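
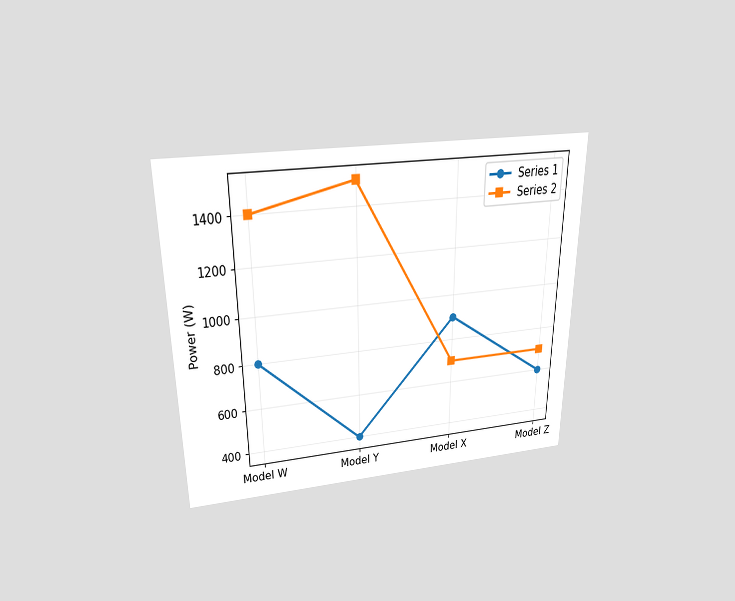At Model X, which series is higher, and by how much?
The chart is viewed slightly from above. At Model X, Series 1 sits above the other line by 200W.

Series 1, by 200W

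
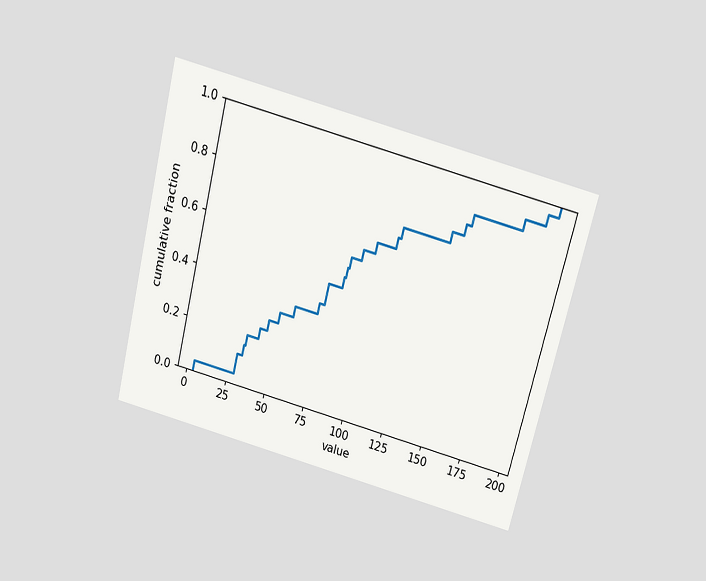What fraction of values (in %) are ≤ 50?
The chart is tilted about 14° clockwise and viewed slightly from above. At x=50 the ECDF step is at 32%.

32%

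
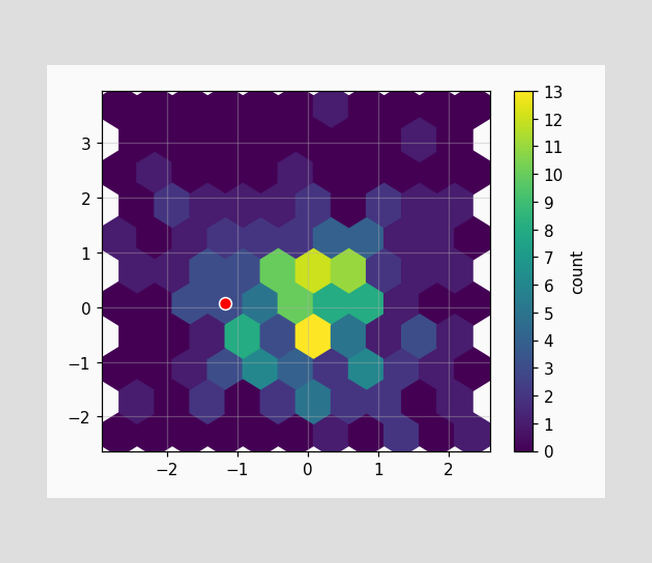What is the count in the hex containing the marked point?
3

The marked hex reads 3 on the colorbar.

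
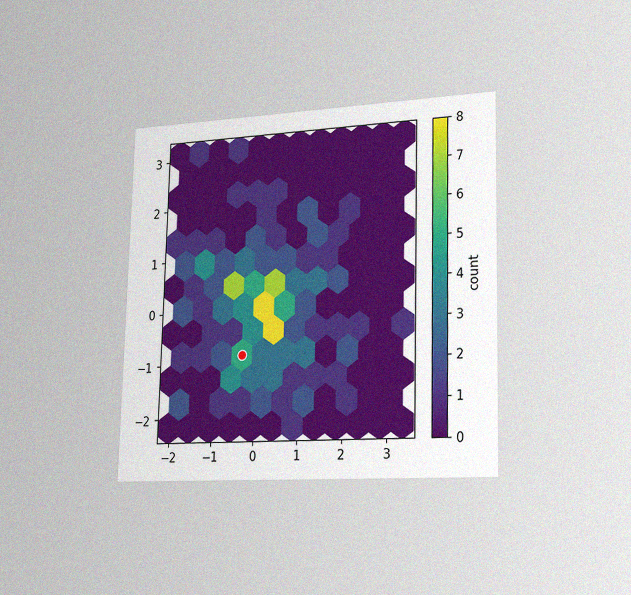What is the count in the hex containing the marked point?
The chart is viewed slightly from the right, with some photo noise. The marked hex reads 5 on the colorbar.

5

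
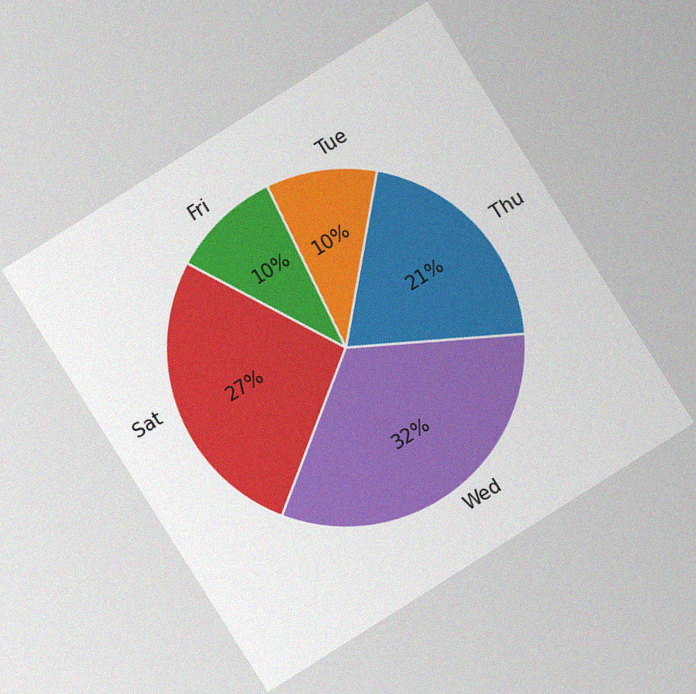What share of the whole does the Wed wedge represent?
32%

The chart is tilted about 32° counter-clockwise, with some photo noise. The Wed slice takes up 32% of the pie.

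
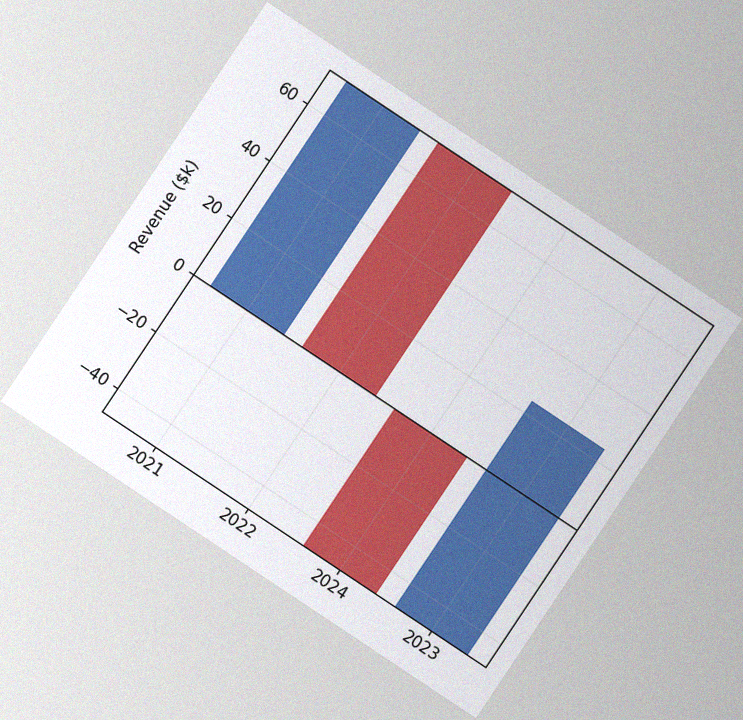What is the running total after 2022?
The chart is tilted about 34° clockwise, with some photo noise. After 2022 the running total reaches $0k.

$0k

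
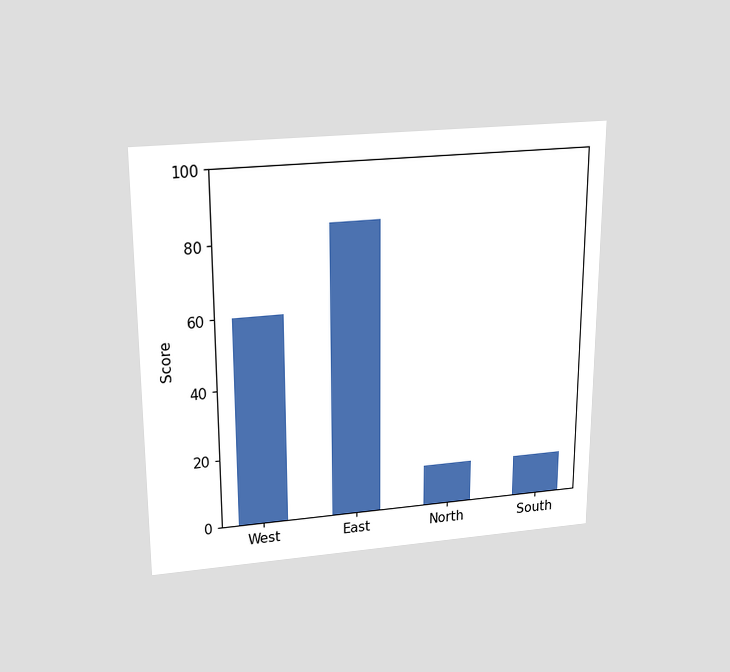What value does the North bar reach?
The chart is viewed slightly from above. Reading along the chart's y-axis, the North bar reaches 12.

12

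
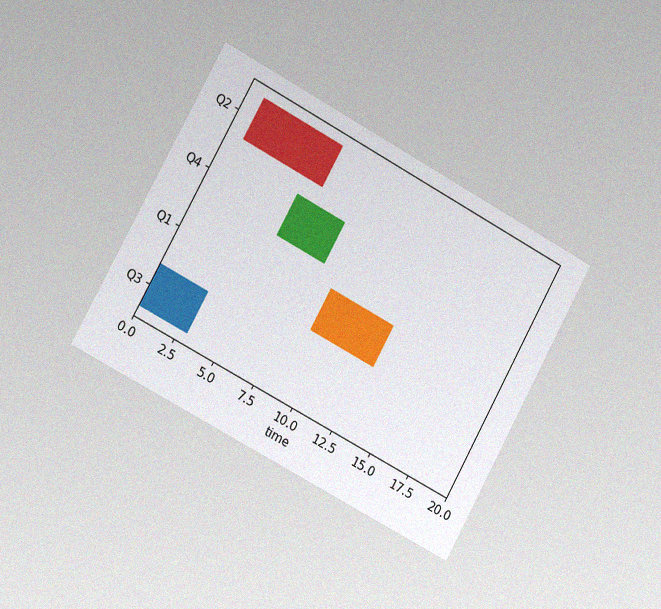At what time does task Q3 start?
0

The chart is tilted about 29° clockwise and viewed slightly from the left, with some photo noise. The Q3 bar begins at t=0.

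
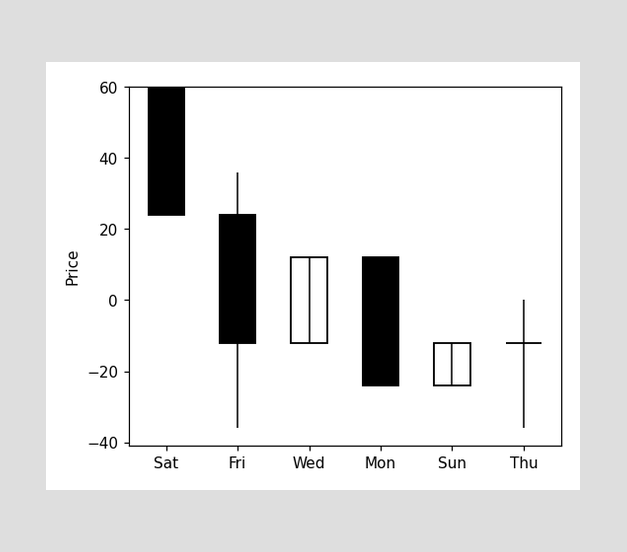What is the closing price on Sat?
24

The Sat candle closes at 24.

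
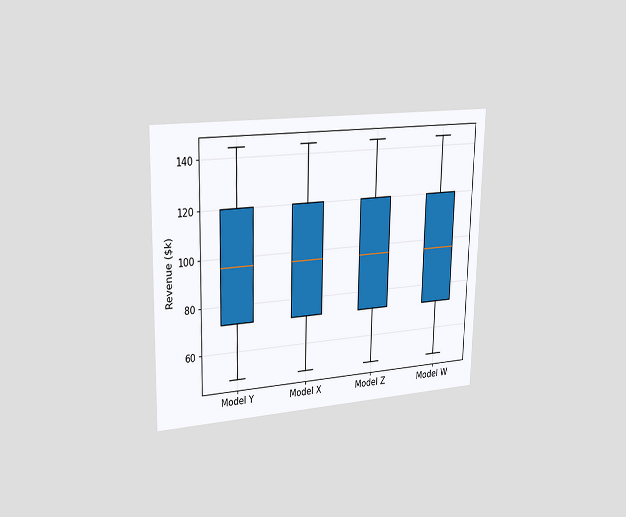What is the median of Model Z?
$96k

The chart is viewed slightly from the left. The median line in the Model Z box sits at $96k.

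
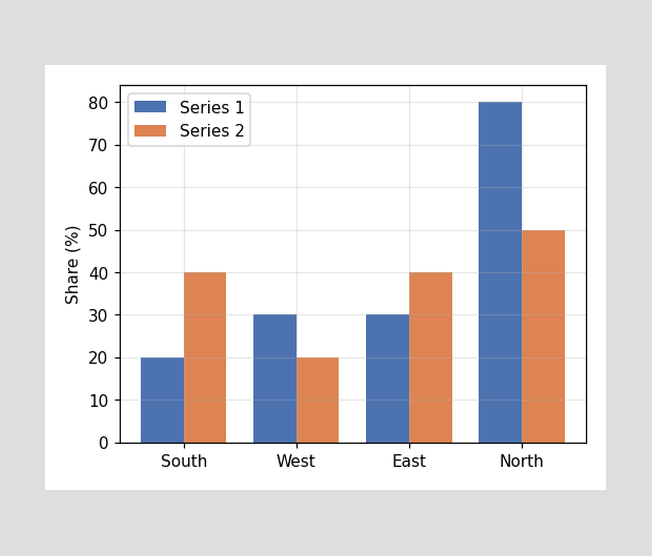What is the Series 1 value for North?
80%

The Series 1 bar at North reaches 80% on the y-axis.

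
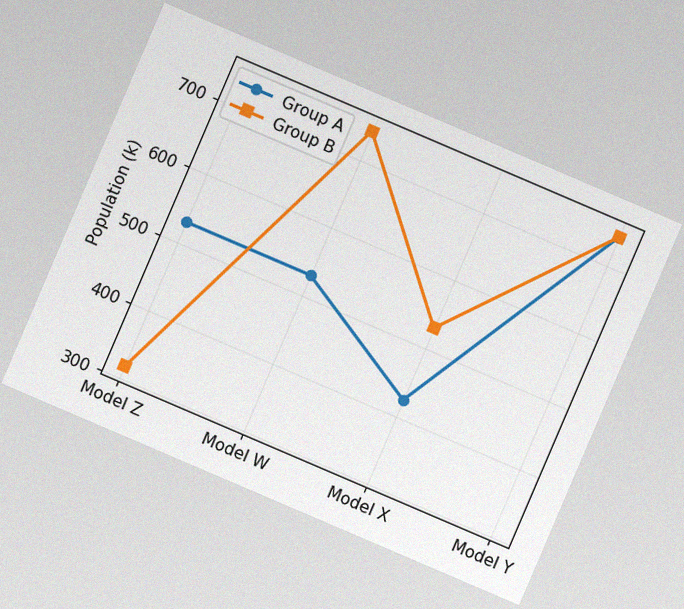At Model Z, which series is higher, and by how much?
The chart is tilted about 23° clockwise, with some photo noise. At Model Z, Group A sits above the other line by 212k.

Group A, by 212k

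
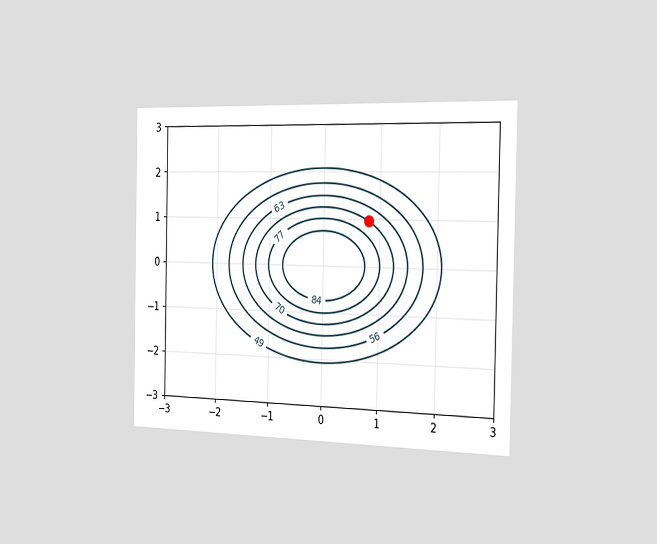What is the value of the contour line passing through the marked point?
70

The chart is viewed slightly from the right. The marked point sits on the contour labelled 70.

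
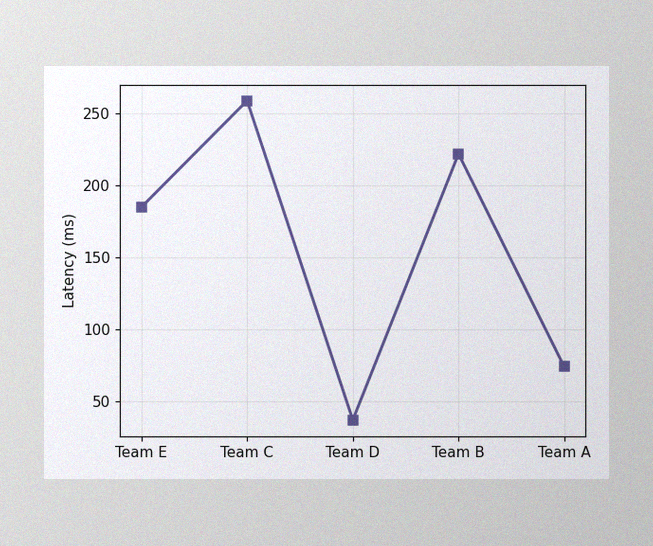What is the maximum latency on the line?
The image has some photo noise and uneven lighting. The highest point is at Team C, and reading across to the y-axis gives 259ms.

259ms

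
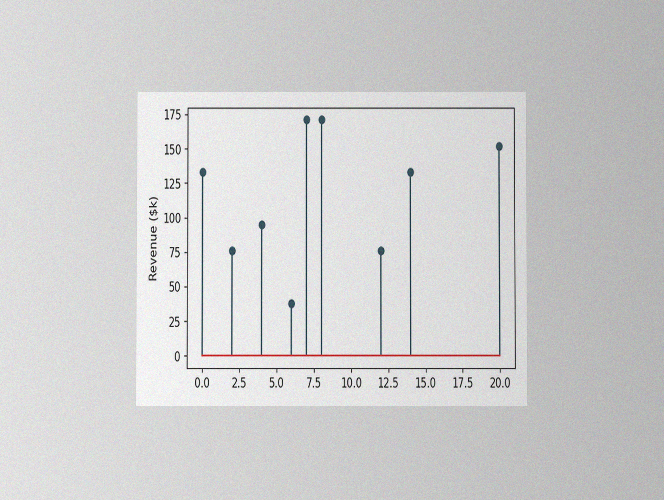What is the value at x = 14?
$133k

The chart is viewed at a slight angle, with some photo noise. The stem at x=14 reaches $133k.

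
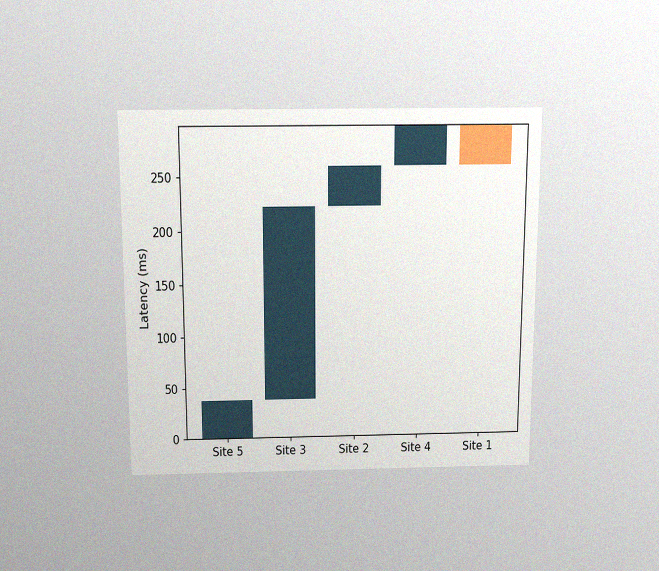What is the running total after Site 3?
The chart is viewed slightly from above, with some photo noise. After Site 3 the running total reaches 222ms.

222ms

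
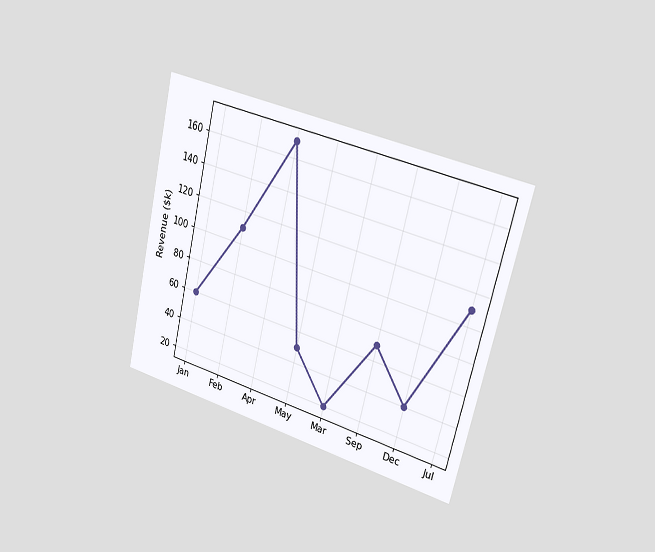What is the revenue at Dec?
$40k

The chart is tilted about 14° clockwise and viewed slightly from the right. At Dec, the line is at $40k.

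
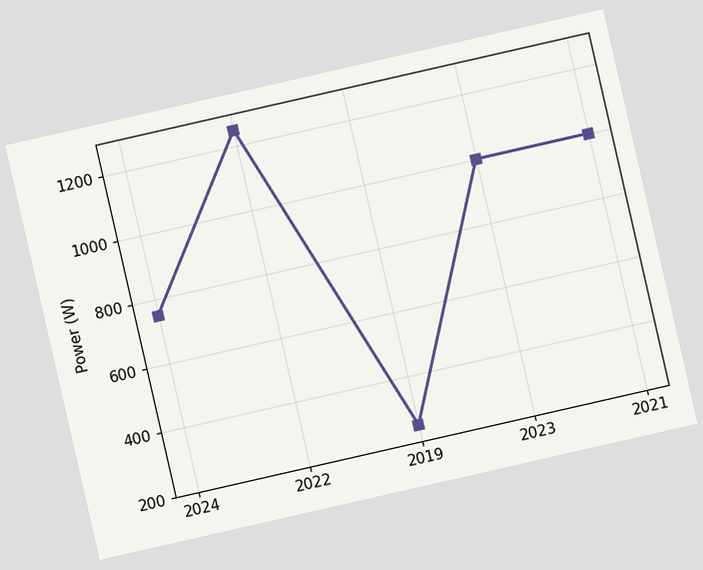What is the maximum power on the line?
The chart is tilted about 13° counter-clockwise. The highest point is at 2022, and reading across to the y-axis gives 1250W.

1250W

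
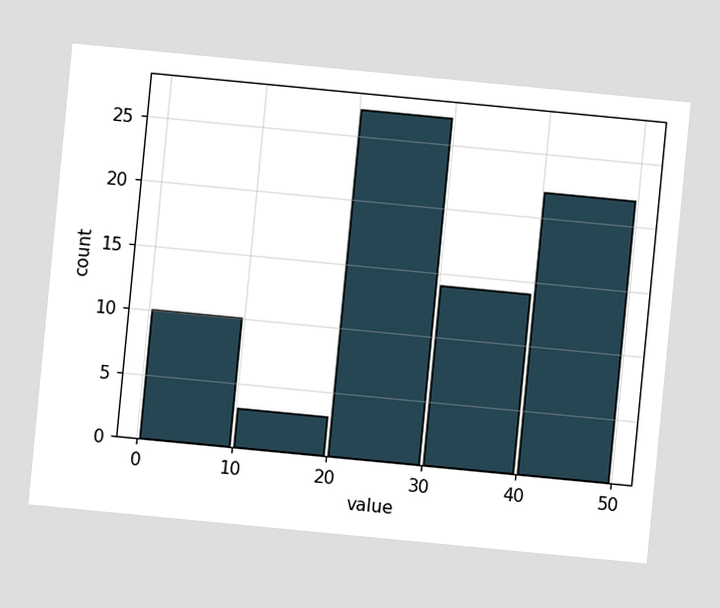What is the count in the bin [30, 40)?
The chart is tilted about 5° clockwise. The [30, 40) bin has height 14.

14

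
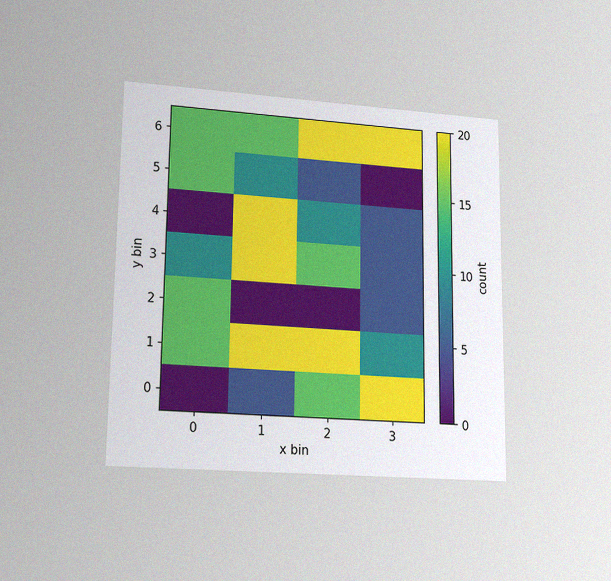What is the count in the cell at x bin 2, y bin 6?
20

The chart is viewed at a slight angle, with some photo noise. Matching the cell (2, 6) against the colorbar gives 20.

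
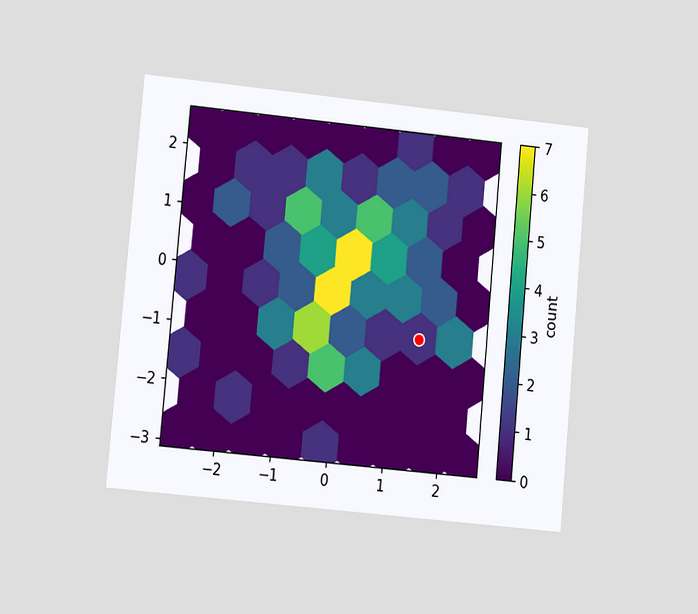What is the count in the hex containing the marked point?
The chart is tilted about 5° clockwise and viewed at a slight angle. The marked hex reads 1 on the colorbar.

1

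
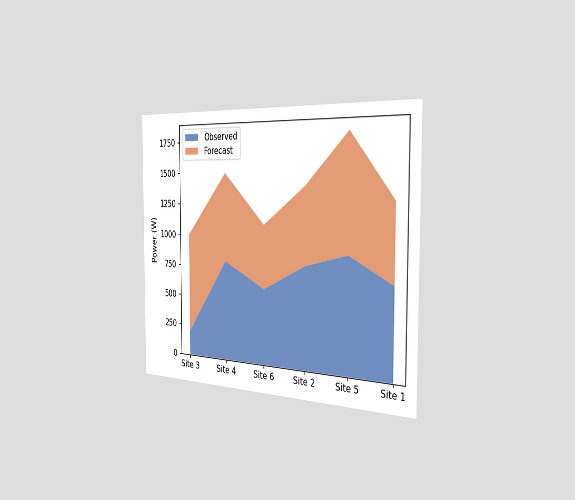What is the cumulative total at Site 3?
The chart is viewed slightly from the right. The stacked total at Site 3 reaches 1000W.

1000W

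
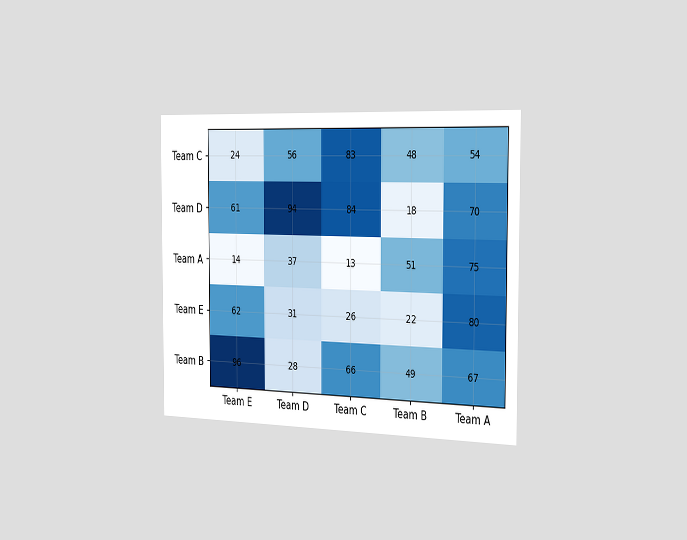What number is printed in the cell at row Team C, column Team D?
56

The chart is viewed slightly from the right. The (Team C, Team D) cell reads 56.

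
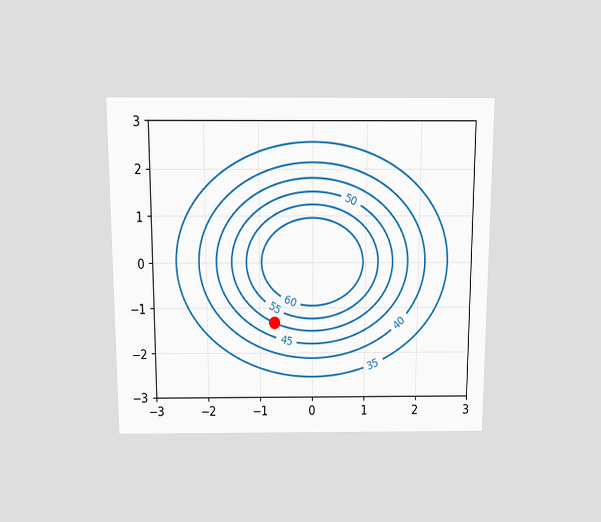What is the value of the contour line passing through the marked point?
The chart is viewed slightly from above. The marked point sits on the contour labelled 50.

50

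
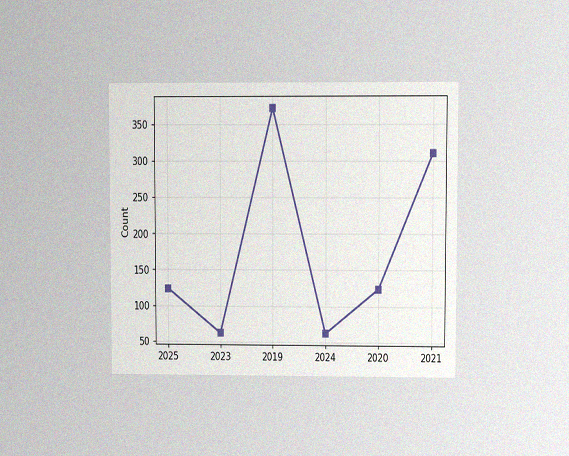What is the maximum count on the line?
The chart is viewed at a slight angle, with some photo noise. The highest point is at 2019, and reading across to the y-axis gives 372.

372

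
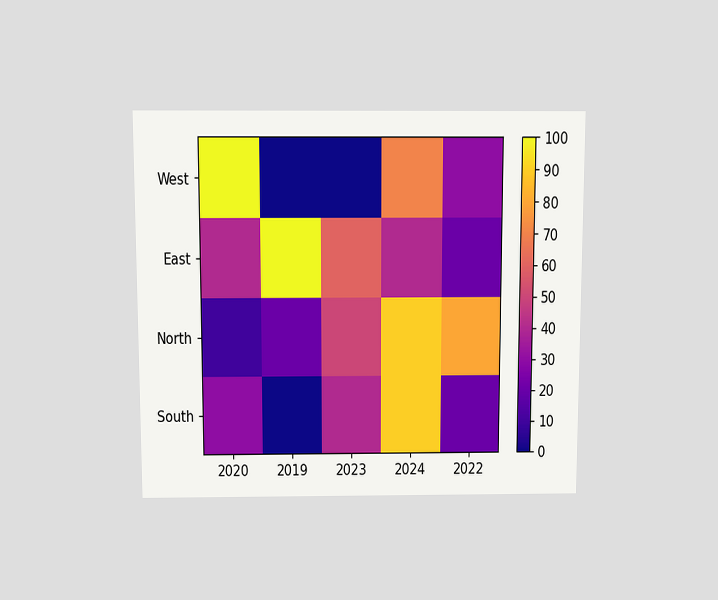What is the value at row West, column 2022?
30

The chart is viewed slightly from above. Matching cell (West, 2022) against the colorbar gives 30.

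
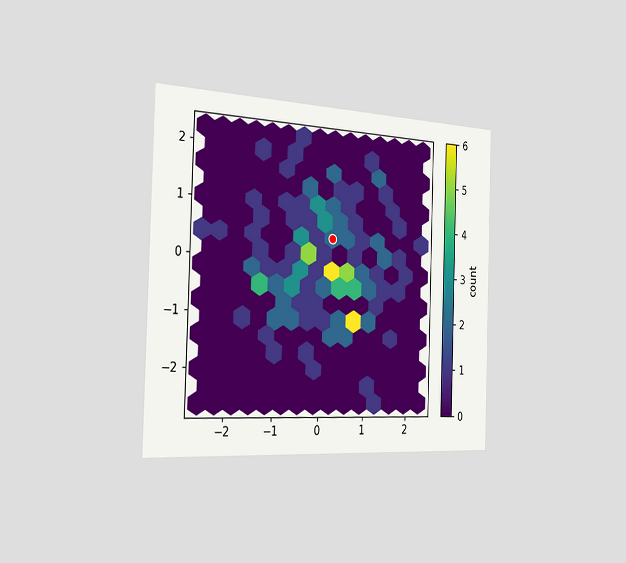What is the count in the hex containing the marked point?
2

The chart is viewed slightly from the left. The marked hex reads 2 on the colorbar.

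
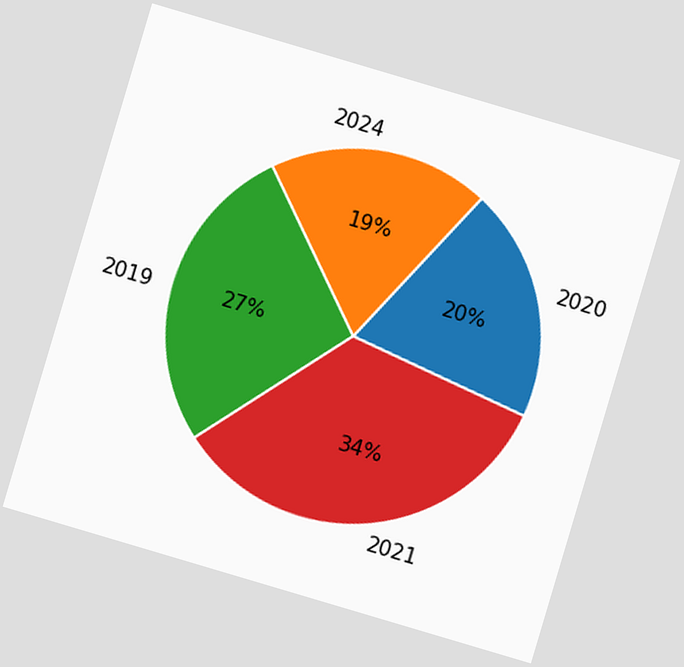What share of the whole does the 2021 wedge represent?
The chart is tilted about 17° clockwise. The 2021 slice takes up 34% of the pie.

34%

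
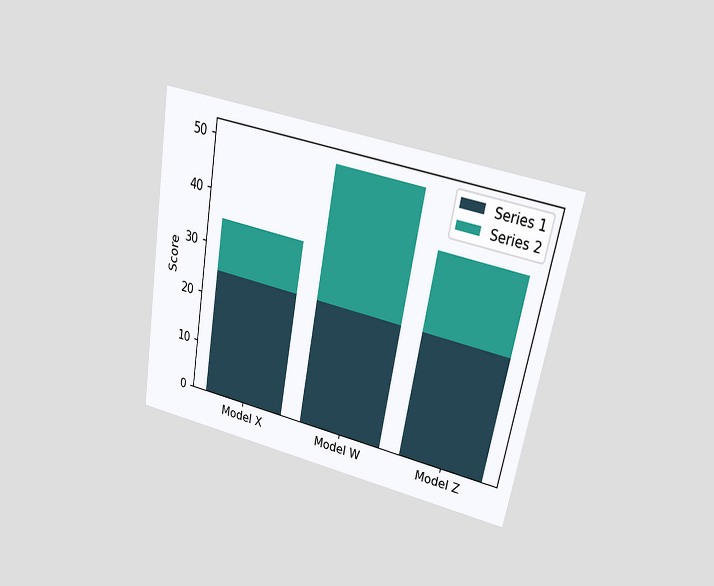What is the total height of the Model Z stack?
40

The chart is tilted about 10° clockwise and viewed at a slight angle. The Model Z stack's top reaches 40 on the y-axis.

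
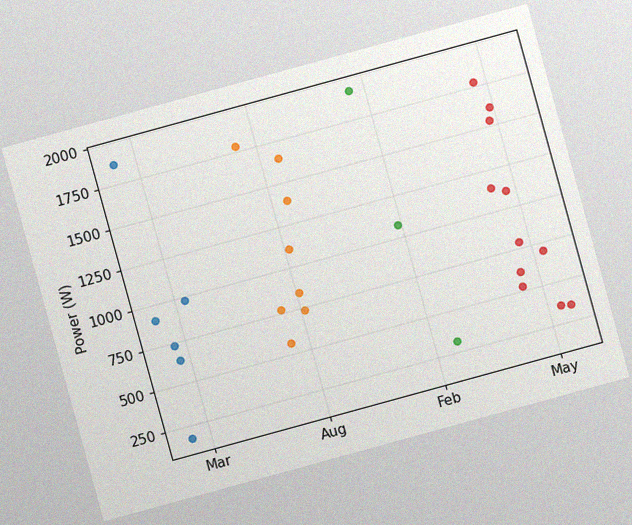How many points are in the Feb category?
The chart is tilted about 15° counter-clockwise, with some photo noise. Counting the markers in the Feb column gives 3.

3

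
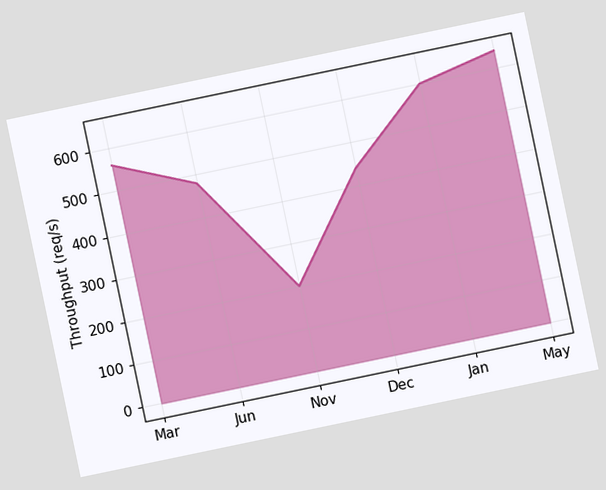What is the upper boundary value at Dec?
440req/s

The chart is tilted about 12° counter-clockwise. At Dec the upper boundary is at 440req/s.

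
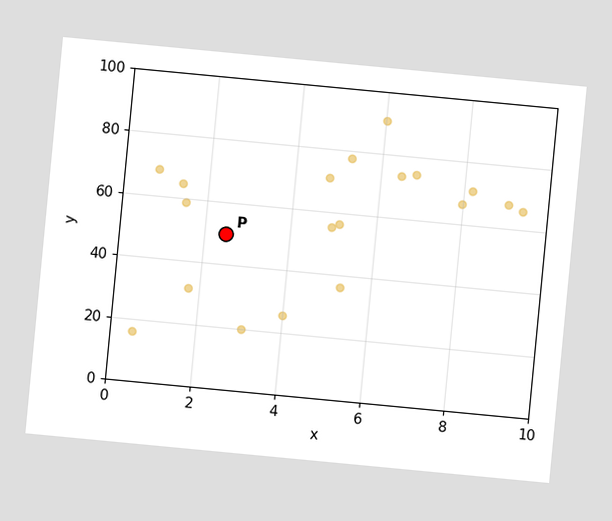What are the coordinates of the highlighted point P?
The chart is tilted about 5° clockwise. Following the gridlines from P to each axis, P sits at (2.5, 50).

(2.5, 50)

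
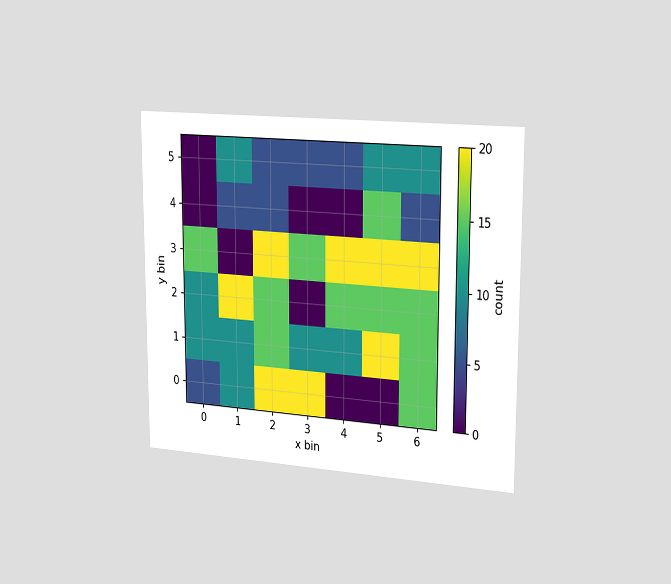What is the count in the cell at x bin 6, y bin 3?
The chart is viewed slightly from the right. Matching the cell (6, 3) against the colorbar gives 20.

20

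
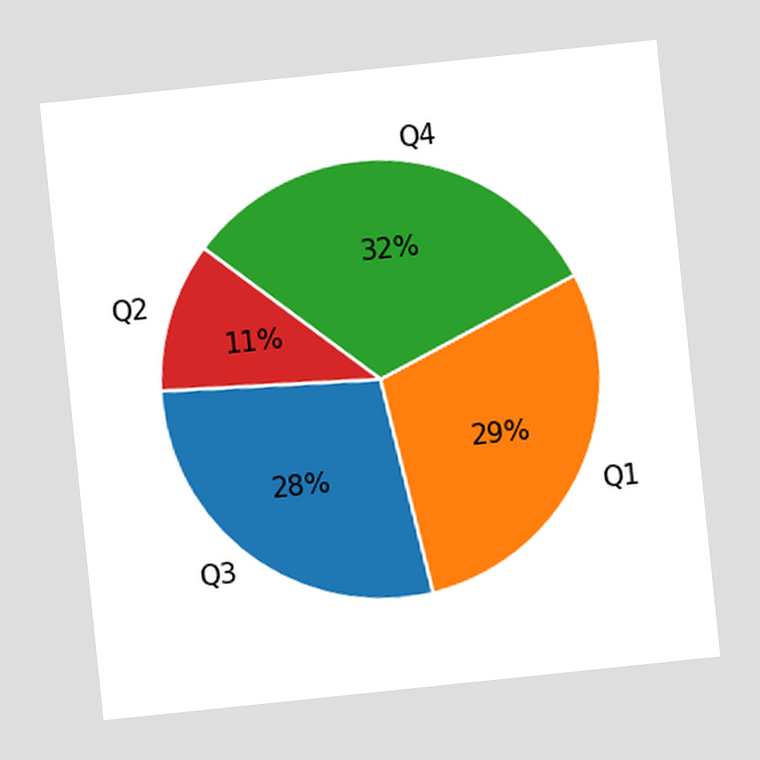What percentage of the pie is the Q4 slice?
The chart is tilted about 6° counter-clockwise. The Q4 slice takes up 32% of the pie.

32%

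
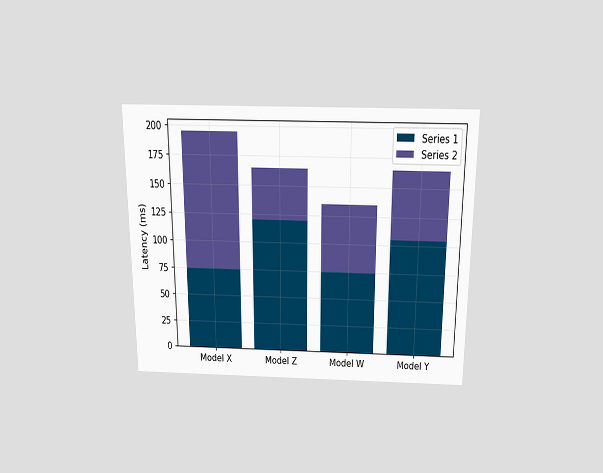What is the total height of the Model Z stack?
The chart is viewed slightly from above. The Model Z stack's top reaches 165ms on the y-axis.

165ms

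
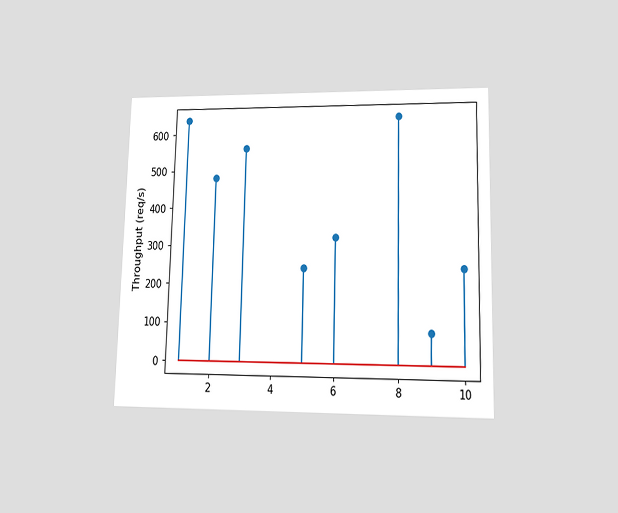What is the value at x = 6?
The chart is viewed at a slight angle. The stem at x=6 reaches 320req/s.

320req/s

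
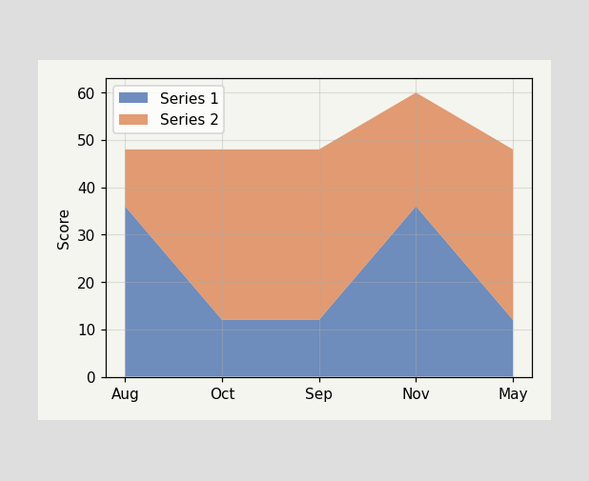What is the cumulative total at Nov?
60

The stacked total at Nov reaches 60.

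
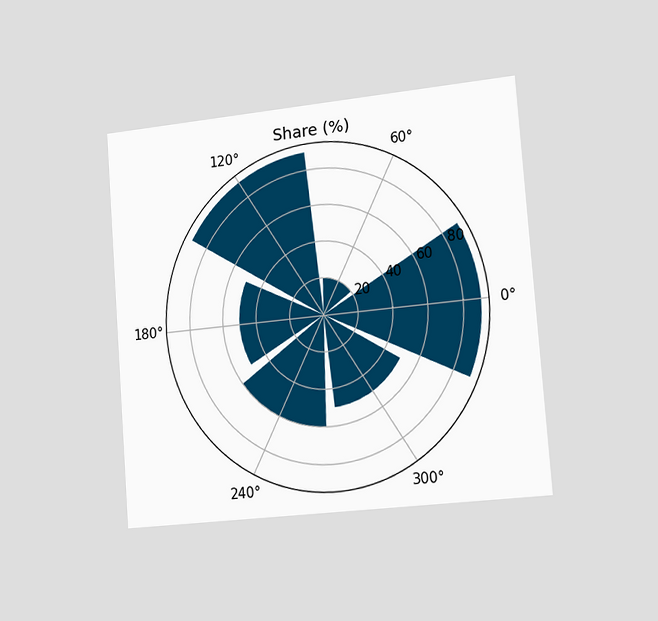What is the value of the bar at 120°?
The chart is tilted about 4° counter-clockwise and viewed slightly from the right. The bar at 120° reaches 90% on the radial axis.

90%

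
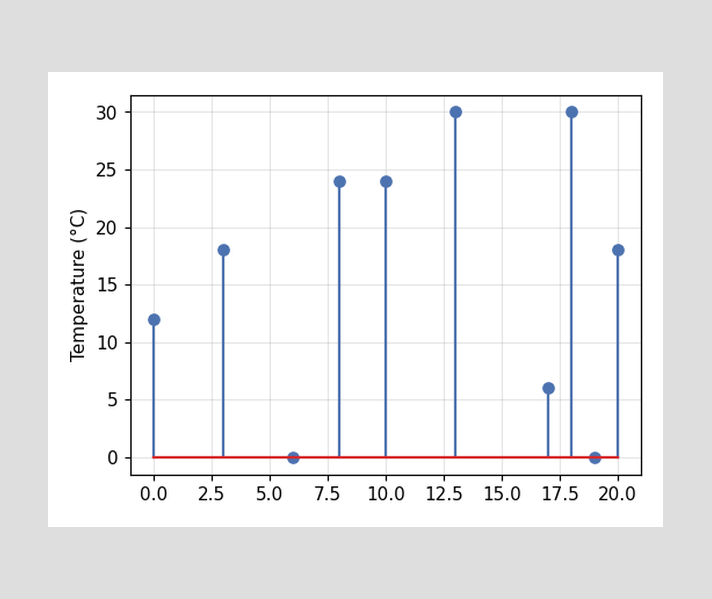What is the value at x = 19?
The stem at x=19 reaches 0°C.

0°C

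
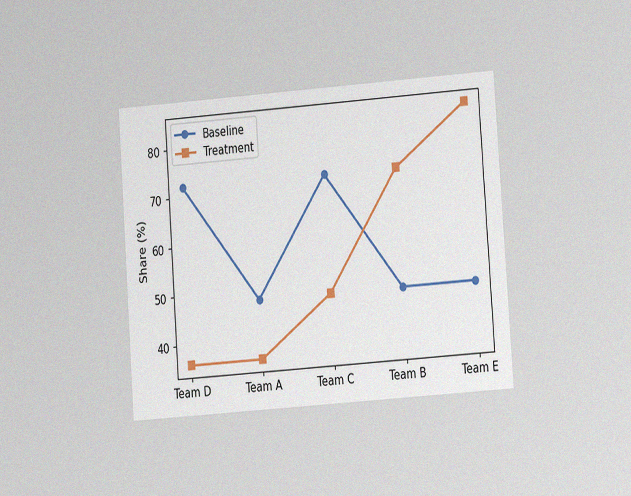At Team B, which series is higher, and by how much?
Treatment, by 24%

The chart is tilted about 4° counter-clockwise and viewed at a slight angle, with some photo noise. At Team B, Treatment sits above the other line by 24%.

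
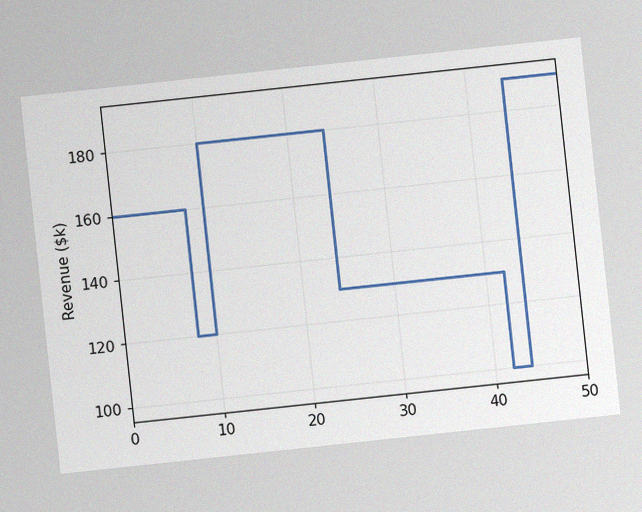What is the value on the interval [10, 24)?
The chart is tilted about 6° counter-clockwise, with some photo noise. On [10, 24) the step sits at $180k.

$180k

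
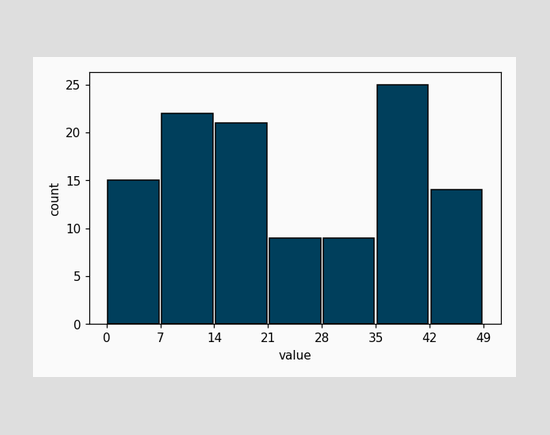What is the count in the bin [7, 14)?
22

The [7, 14) bin has height 22.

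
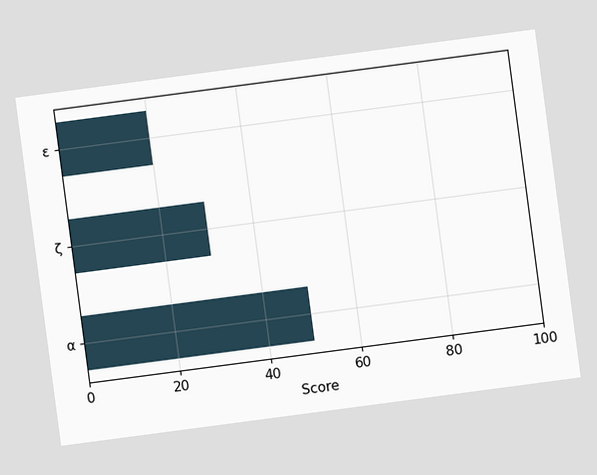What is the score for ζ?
The chart is tilted about 8° counter-clockwise. Reading along the chart's x-axis, the ζ bar reaches 30.

30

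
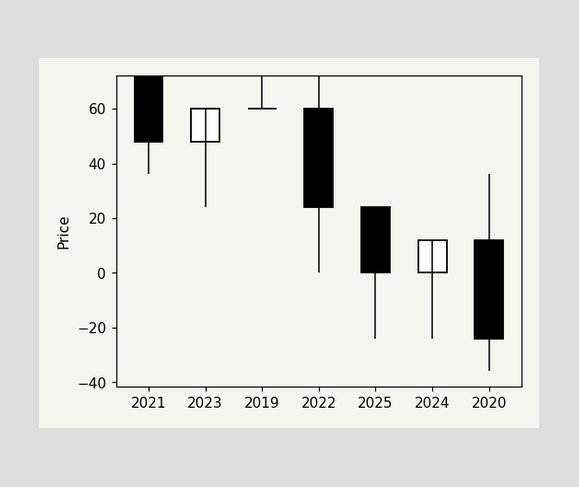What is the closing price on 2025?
The 2025 candle closes at 0.

0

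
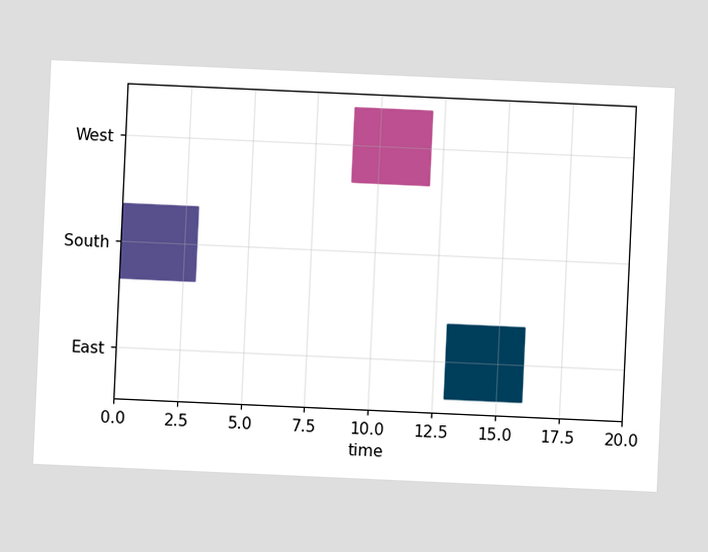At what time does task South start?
The chart is tilted about 3° clockwise. The South bar begins at t=0.

0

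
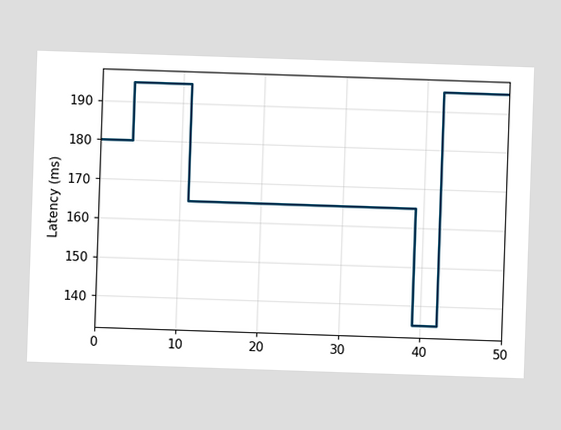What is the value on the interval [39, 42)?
135ms

On [39, 42) the step sits at 135ms.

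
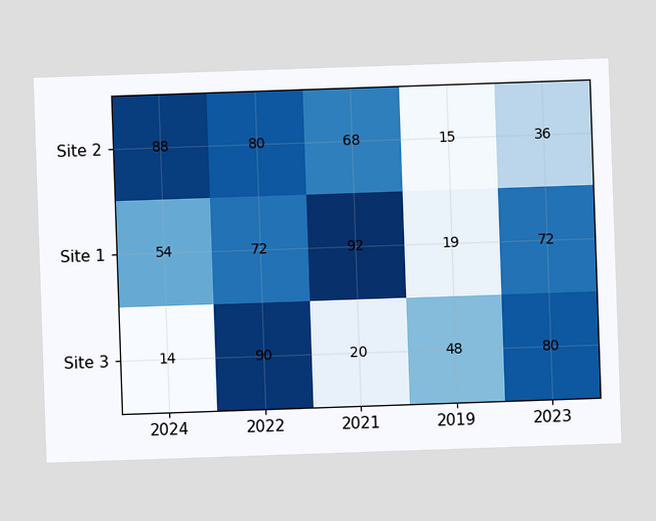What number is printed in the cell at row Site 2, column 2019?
15

The (Site 2, 2019) cell reads 15.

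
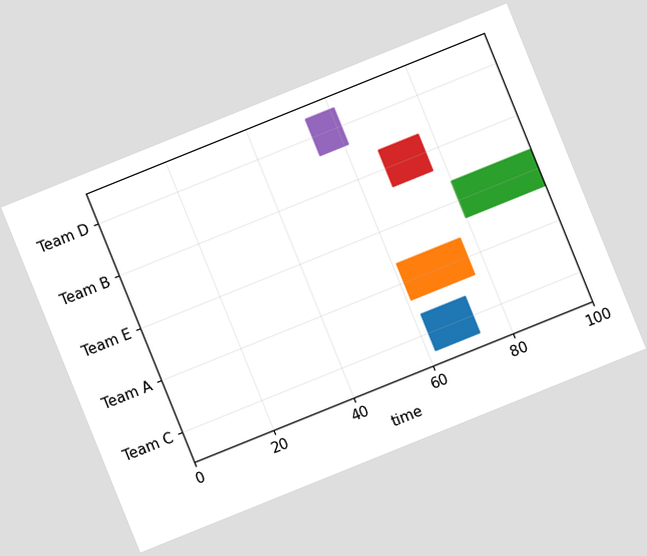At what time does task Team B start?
The chart is tilted about 22° counter-clockwise. The Team B bar begins at t=67.

67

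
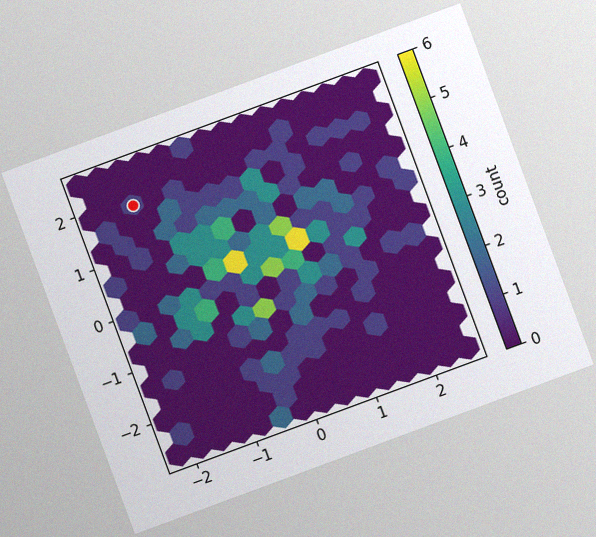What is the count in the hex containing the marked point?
The chart is tilted about 20° counter-clockwise, with some photo noise. The marked hex reads 1 on the colorbar.

1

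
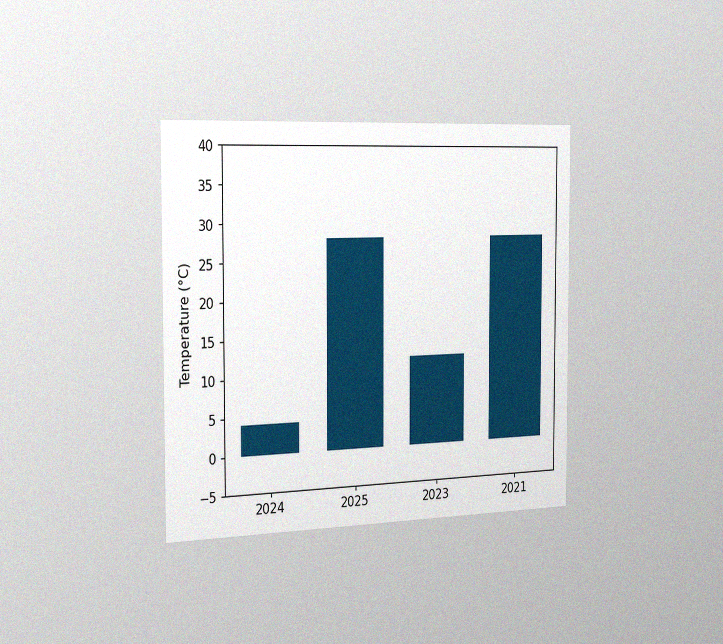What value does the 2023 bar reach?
12°C

The chart is viewed slightly from the left, with some photo noise. Reading along the chart's y-axis, the 2023 bar reaches 12°C.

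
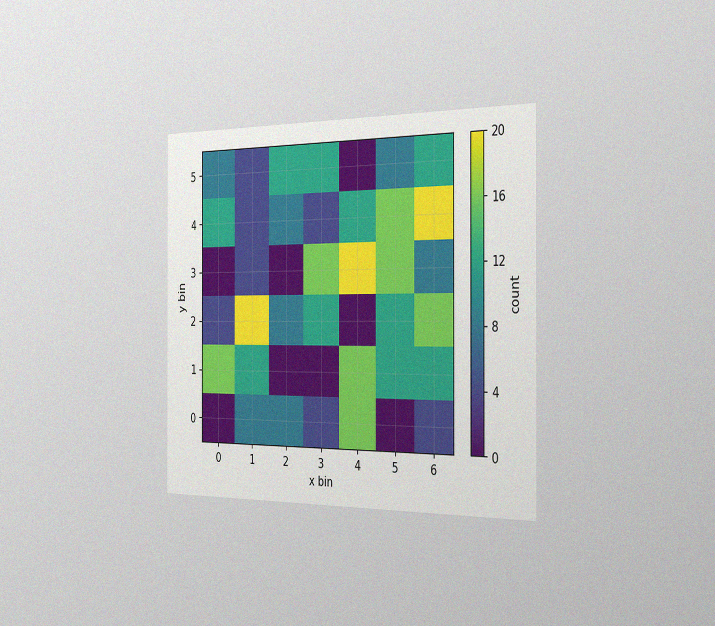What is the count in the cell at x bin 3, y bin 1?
0

The chart is viewed slightly from the right, with some photo noise. Matching the cell (3, 1) against the colorbar gives 0.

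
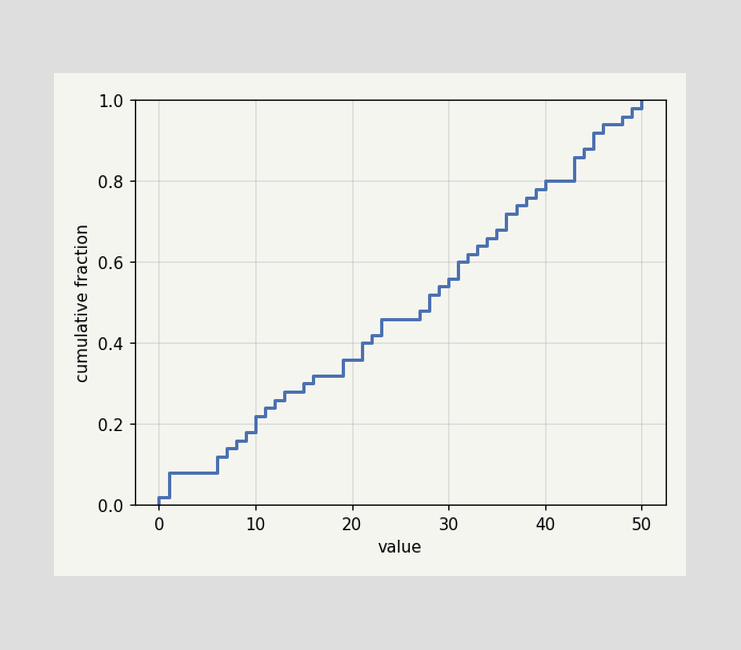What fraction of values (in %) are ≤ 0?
2%

At x=0 the ECDF step is at 2%.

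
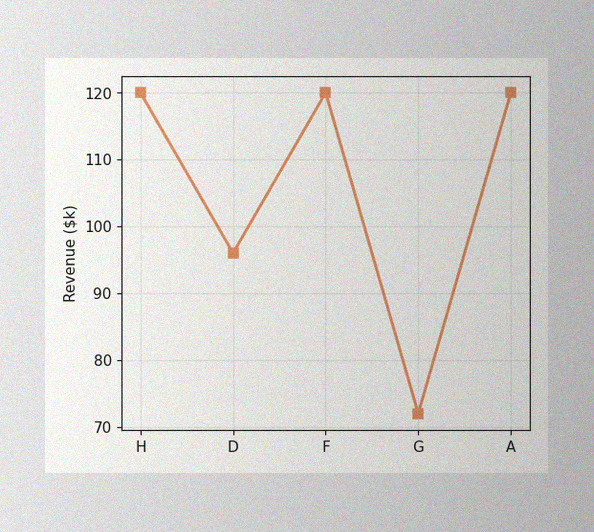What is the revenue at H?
The image has some photo noise and uneven lighting. At H, the line is at $120k.

$120k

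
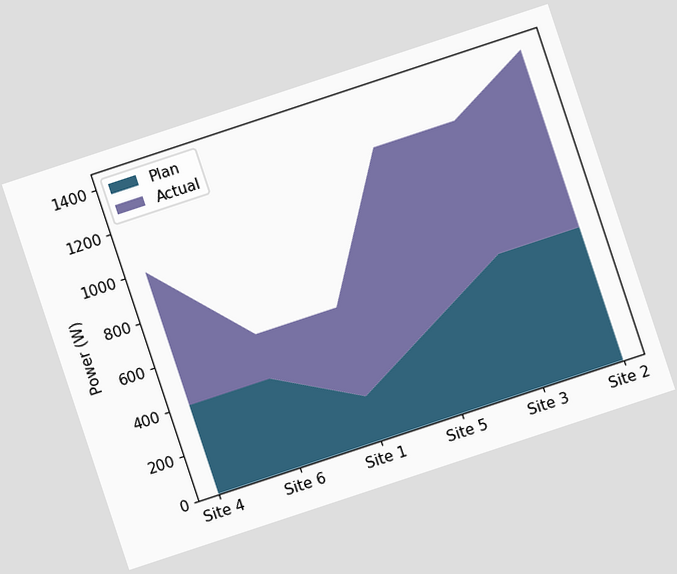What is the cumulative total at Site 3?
The chart is tilted about 18° counter-clockwise. The stacked total at Site 3 reaches 1200W.

1200W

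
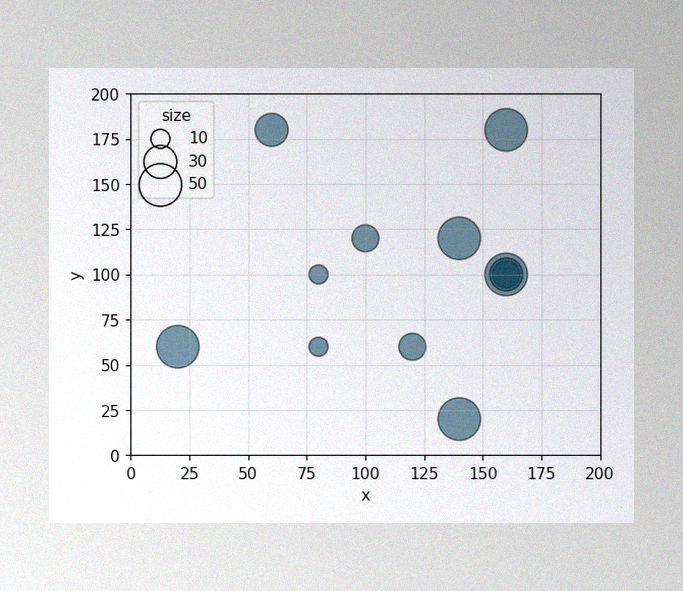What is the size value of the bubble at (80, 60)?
The image has some photo noise and uneven lighting. Matching the bubble at (80, 60) against the size legend gives 10.

10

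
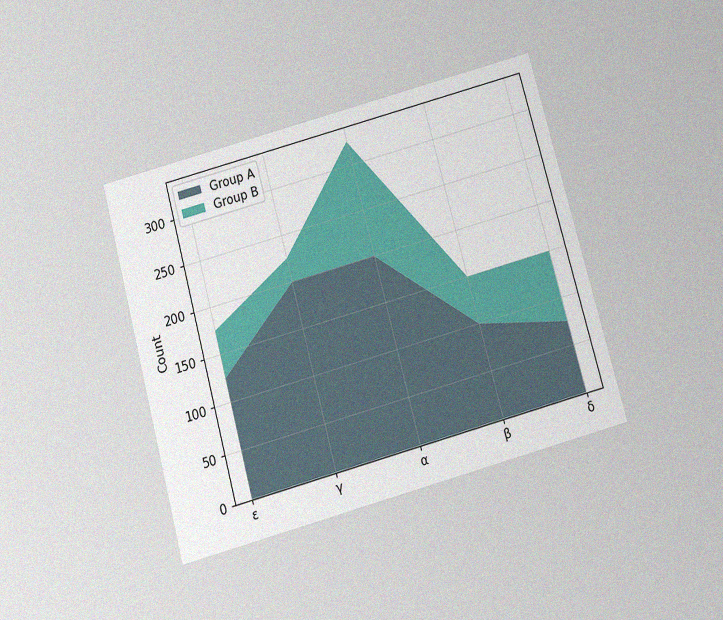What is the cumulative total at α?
The chart is tilted about 15° counter-clockwise and viewed slightly from below, with some photo noise. The stacked total at α reaches 325.

325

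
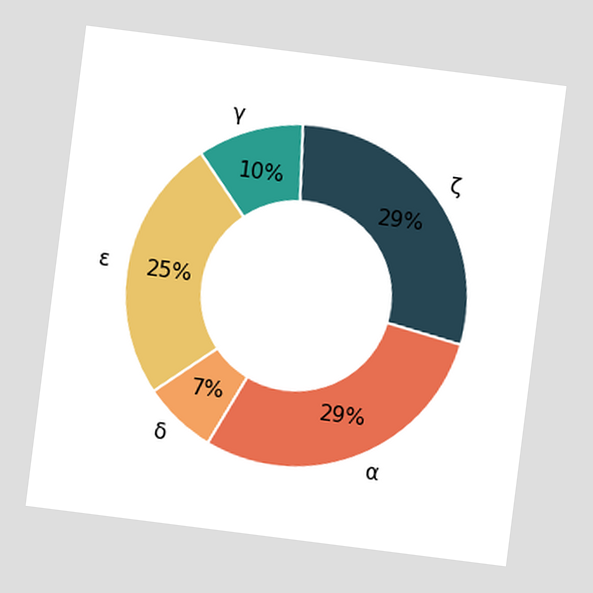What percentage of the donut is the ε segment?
25%

The chart is tilted about 7° clockwise. The ε segment takes up 25% of the ring.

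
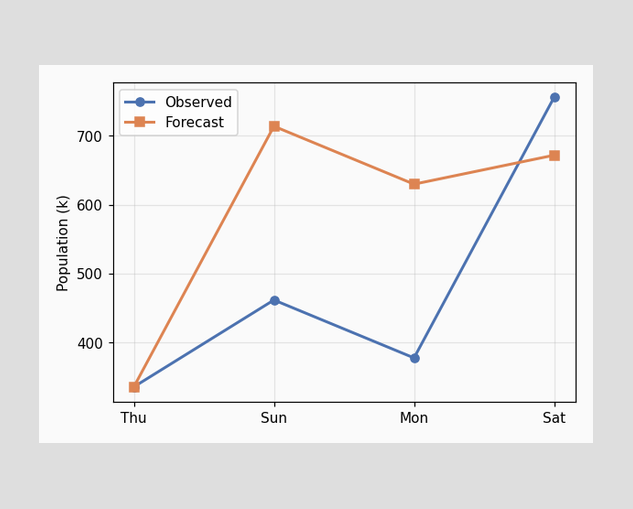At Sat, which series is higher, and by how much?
Observed, by 84k

At Sat, Observed sits above the other line by 84k.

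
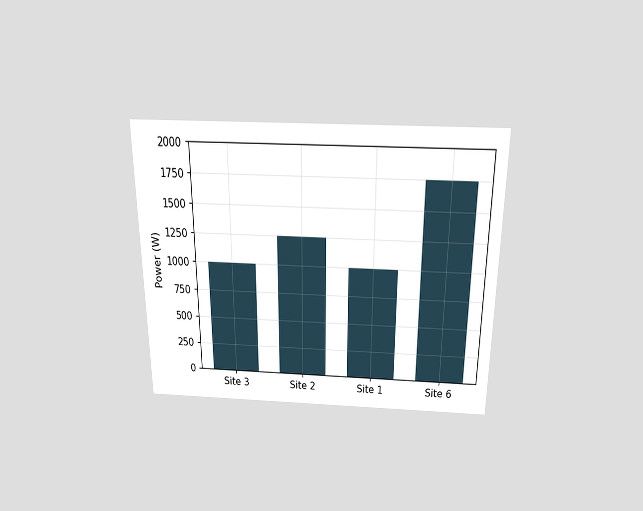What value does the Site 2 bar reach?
The chart is viewed slightly from above. Reading along the chart's y-axis, the Site 2 bar reaches 1250W.

1250W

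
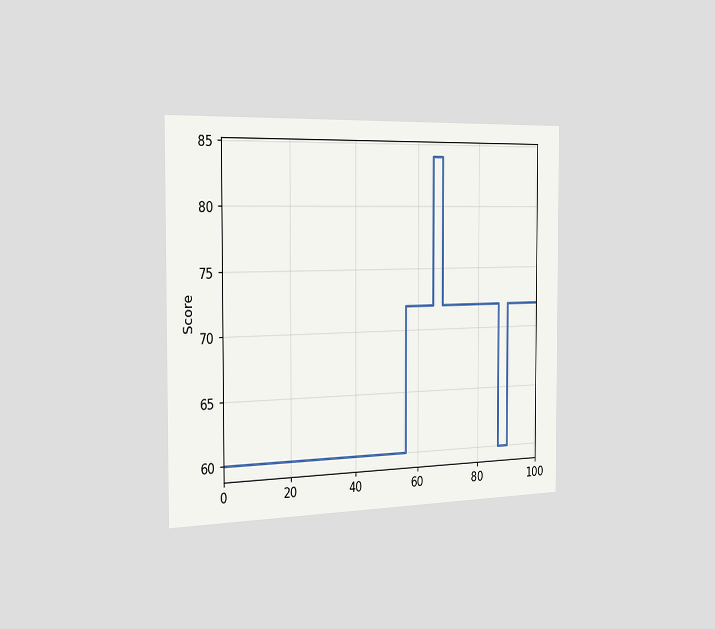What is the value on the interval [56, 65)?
72

The chart is viewed slightly from the left. On [56, 65) the step sits at 72.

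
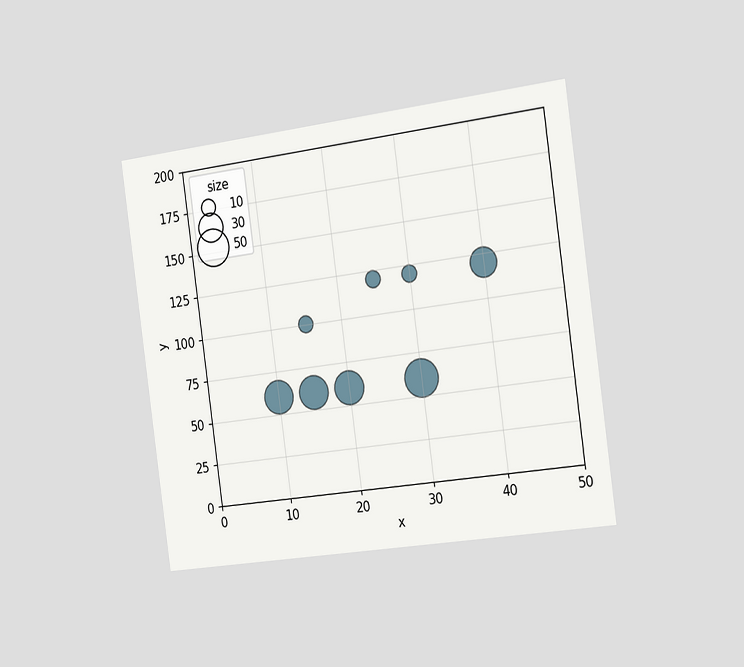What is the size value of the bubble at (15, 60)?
40

The chart is tilted about 8° counter-clockwise and viewed slightly from the right. Matching the bubble at (15, 60) against the size legend gives 40.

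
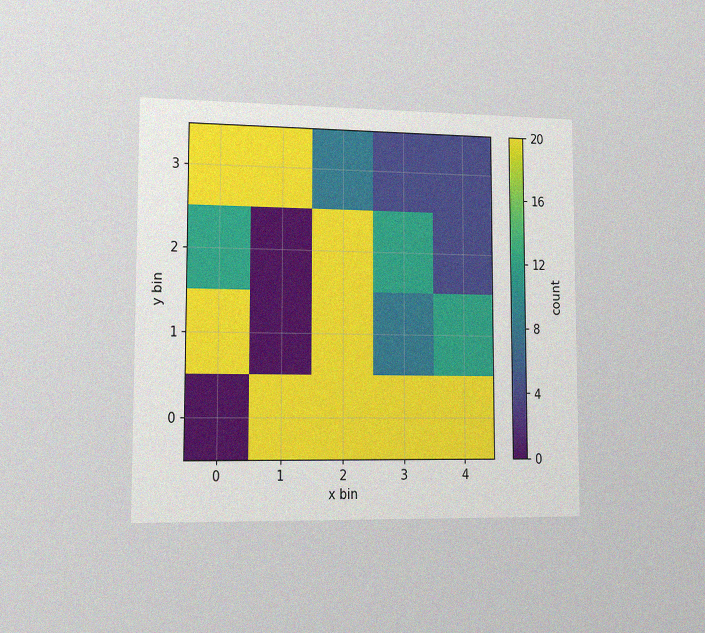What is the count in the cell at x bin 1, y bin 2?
0

The chart is viewed slightly from the left, with some photo noise. Matching the cell (1, 2) against the colorbar gives 0.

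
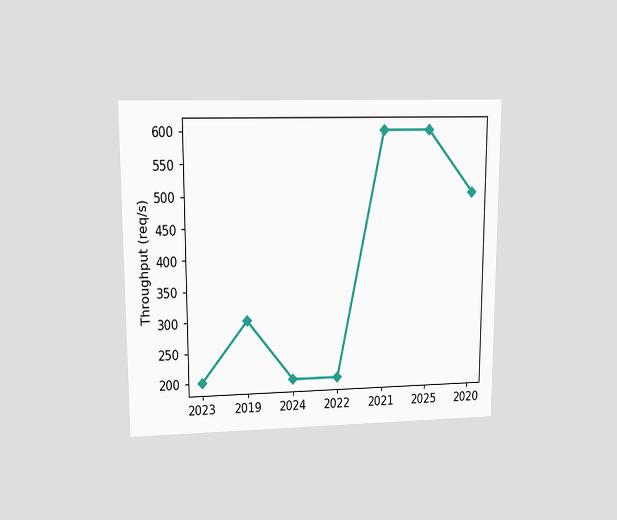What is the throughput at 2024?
200req/s

The chart is viewed at a slight angle. At 2024, the line is at 200req/s.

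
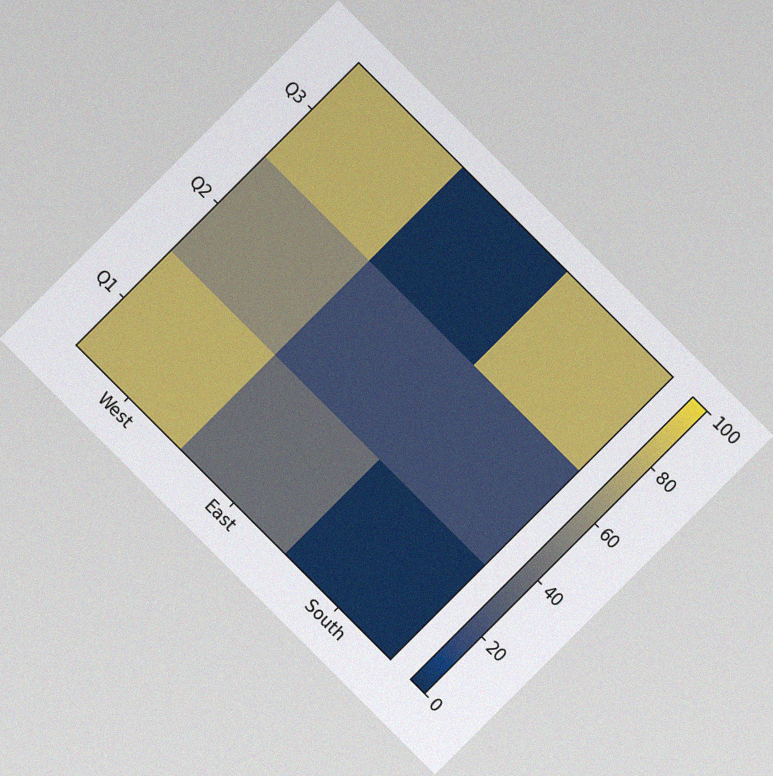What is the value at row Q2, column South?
20

The chart is tilted about 45° clockwise, with some photo noise. Matching cell (Q2, South) against the colorbar gives 20.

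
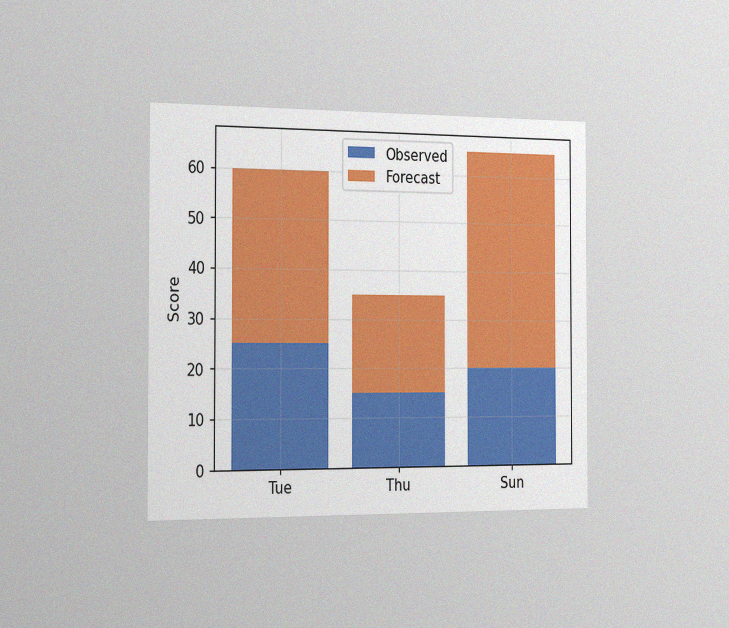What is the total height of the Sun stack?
The chart is viewed slightly from the left, with some photo noise. The Sun stack's top reaches 65 on the y-axis.

65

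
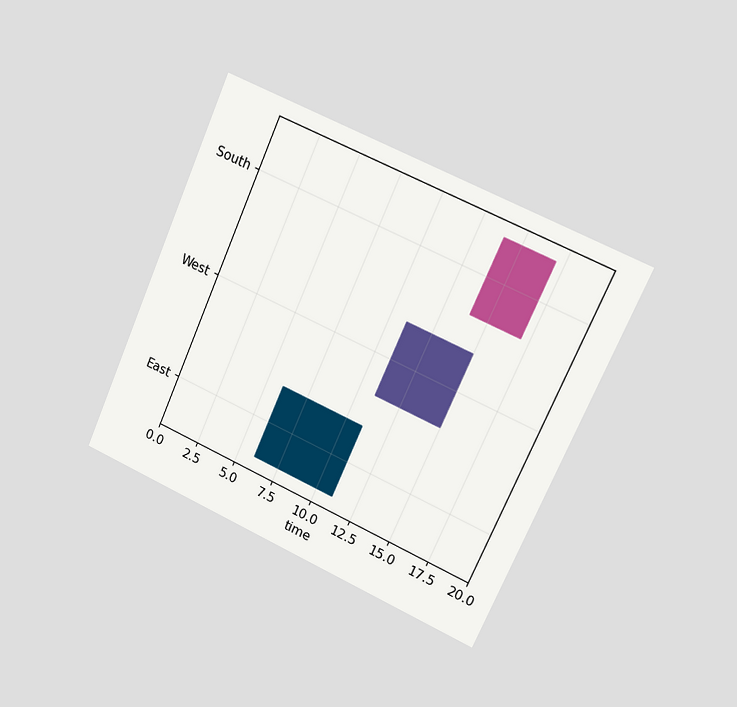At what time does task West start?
11

The chart is tilted about 24° clockwise and viewed slightly from the right. The West bar begins at t=11.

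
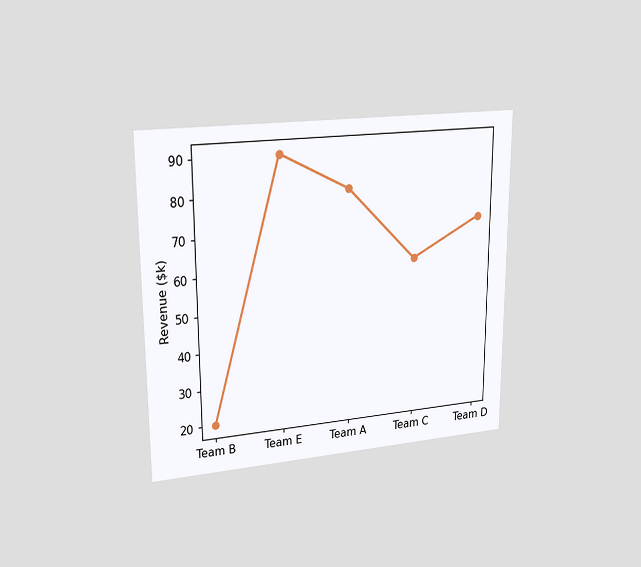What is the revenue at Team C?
$60k

The chart is viewed at a slight angle. At Team C, the line is at $60k.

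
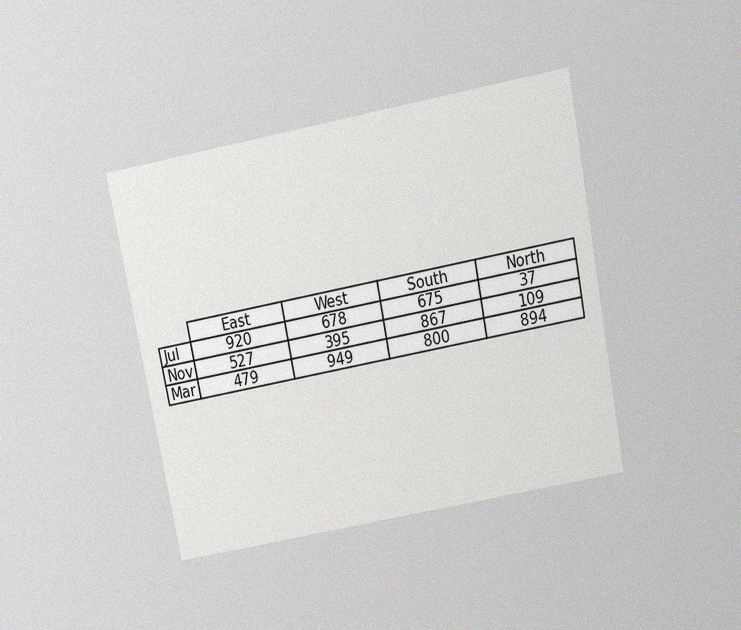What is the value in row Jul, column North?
The chart is tilted about 11° counter-clockwise and viewed slightly from above, with some photo noise. The (Jul, North) cell reads 37.

37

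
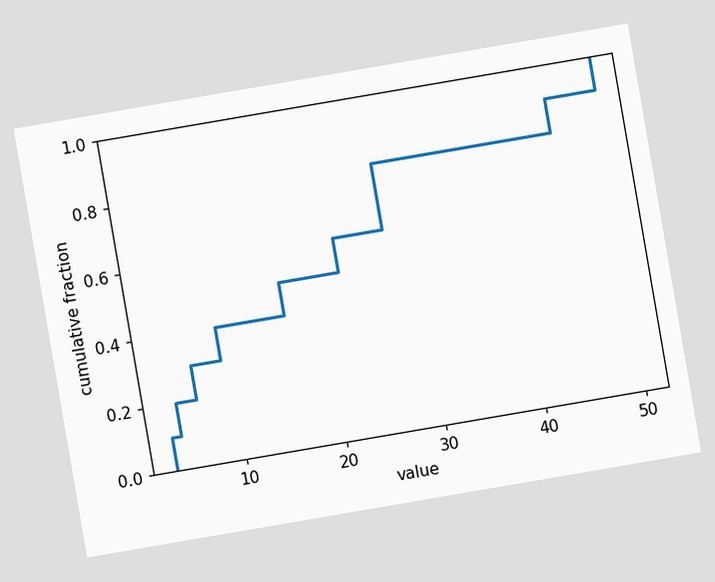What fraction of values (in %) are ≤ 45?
The chart is tilted about 10° counter-clockwise. At x=45 the ECDF step is at 90%.

90%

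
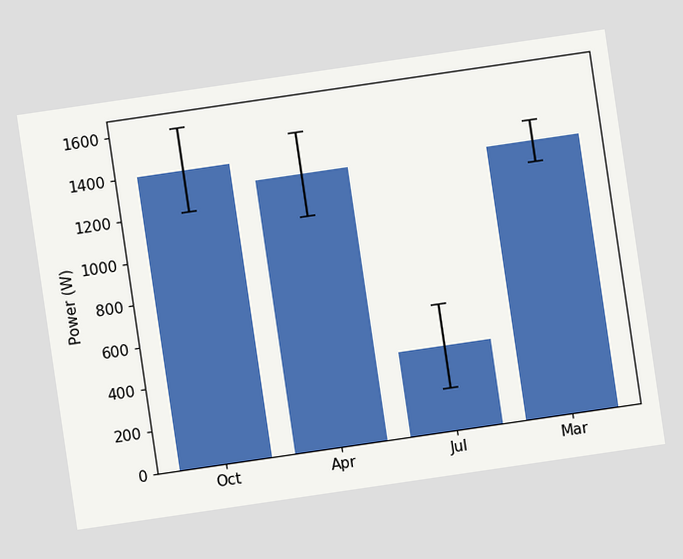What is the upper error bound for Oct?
The chart is tilted about 8° counter-clockwise. The Oct bar's upper whisker reaches 1600W.

1600W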